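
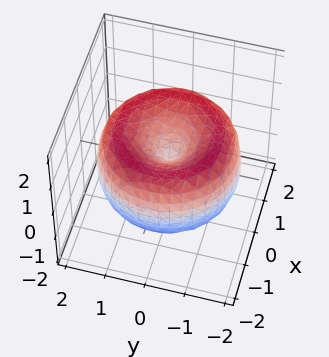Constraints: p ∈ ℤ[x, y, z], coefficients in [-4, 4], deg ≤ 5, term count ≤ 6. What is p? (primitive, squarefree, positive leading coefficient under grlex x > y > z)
The degree is 4 — a generic line meets the surface in up to 4 points.
By symmetry, the surface is invariant under rotation about z: p = q(x² + y², z).
Observable constraints: a circular section at z = 1 has radius exactly 1; it meets the z-axis at z = 0 (among the integer gridlines); one y-axis crossing is at y = 0.
Putting this together gives p.

x^4 + 2*x^2*y^2 + y^4 - 3*x^2 - 3*y^2 + 2*z^2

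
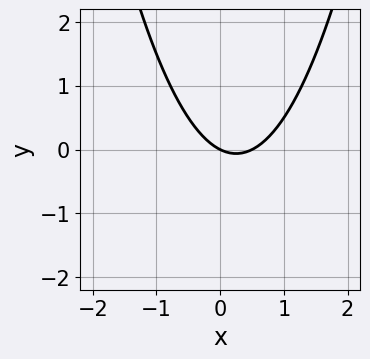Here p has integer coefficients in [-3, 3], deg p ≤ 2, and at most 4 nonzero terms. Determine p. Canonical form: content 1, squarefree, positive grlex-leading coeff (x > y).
1. Degree: a generic line meets the curve in up to 2 points, so deg p = 2.
2. Observable constraints: one y-axis crossing is at y = 0; it meets the x-axis at x = 0 (among the integer gridlines).
3. Solving for integer coefficients yields p as stated.

2*x^2 - x - 2*y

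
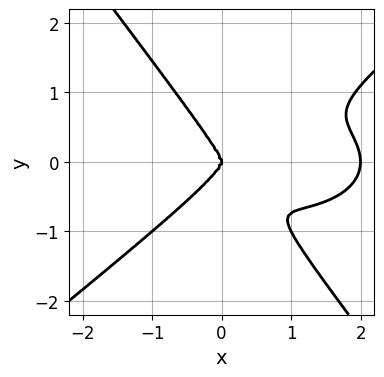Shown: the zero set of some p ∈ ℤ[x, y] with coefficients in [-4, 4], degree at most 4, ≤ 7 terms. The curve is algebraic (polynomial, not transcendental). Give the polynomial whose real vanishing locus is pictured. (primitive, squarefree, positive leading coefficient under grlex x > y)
First, deg p = 4. A generic line meets the curve in up to 4 points.
Then, reading off the gridlines: one y-axis crossing is at y = 0; among the integer gridlines, it crosses the x-axis at x ∈ {0, 2}.
Finally, solving for integer coefficients yields p as stated.

x^4 + 2*x^2*y^2 - 2*x*y^3 - 3*y^4 - 2*x^3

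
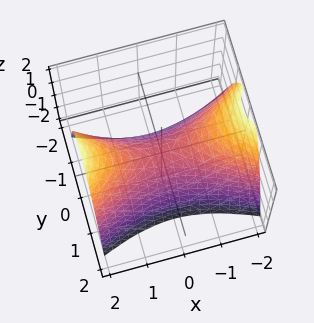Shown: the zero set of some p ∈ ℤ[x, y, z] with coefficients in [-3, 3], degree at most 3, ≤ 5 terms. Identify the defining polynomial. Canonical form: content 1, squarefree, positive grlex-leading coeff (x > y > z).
First, the degree is 2 — a saddle surface; a quadric.
Then, symmetries: it's symmetric under y → −y, forcing even powers of y; mirror symmetry x ↦ −x ⇒ only even powers of x.
Then, observable constraints: it meets the y-axis at y = 0 (among the integer gridlines); it meets the z-axis at z = 0 (among the integer gridlines); one x-axis crossing is at x = 0.
Finally, solving for integer coefficients yields p as stated.

x^2 - 3*y^2 - 2*z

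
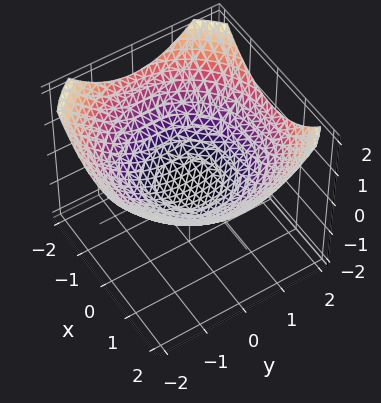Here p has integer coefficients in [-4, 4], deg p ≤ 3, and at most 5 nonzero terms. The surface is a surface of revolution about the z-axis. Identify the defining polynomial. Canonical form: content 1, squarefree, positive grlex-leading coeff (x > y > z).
First, the degree is 2 — a generic line meets the surface in up to 2 points.
Then, symmetries: the surface is invariant under rotation about z: p = q(x² + y², z).
Then, observable constraints: the x-axis gridline crossings are at x ∈ {-1, 1}; a circular section at z = 0 has radius exactly 1; the y-axis gridline crossings are at y ∈ {-1, 1}.
Finally, assembling these constraints gives the stated polynomial.

x^2 + y^2 - 3*z - 1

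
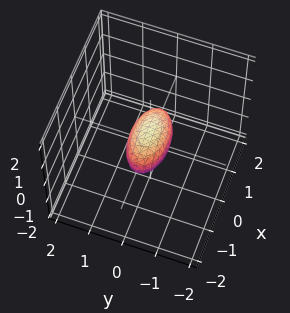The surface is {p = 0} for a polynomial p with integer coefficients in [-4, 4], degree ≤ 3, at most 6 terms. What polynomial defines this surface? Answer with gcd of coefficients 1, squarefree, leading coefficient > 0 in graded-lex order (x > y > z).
x^2 + 3*y^2 + 2*z^2 - 1

First, the degree is 2 — bounded and convex; a quadric.
Then, symmetries: the y ↦ −y reflection is a symmetry, so y appears only in even powers; the z ↦ −z reflection is a symmetry, so z appears only in even powers; mirror symmetry x ↦ −x ⇒ only even powers of x.
Next, against the integer gridlines: among the integer gridlines, it crosses the x-axis at x ∈ {-1, 1}.
Finally, matching integer coefficients to the picture gives p.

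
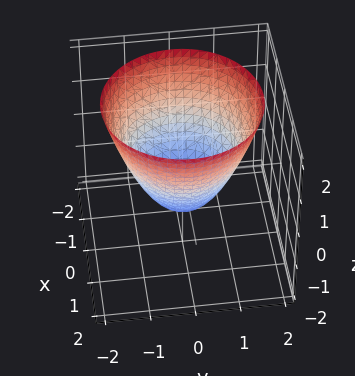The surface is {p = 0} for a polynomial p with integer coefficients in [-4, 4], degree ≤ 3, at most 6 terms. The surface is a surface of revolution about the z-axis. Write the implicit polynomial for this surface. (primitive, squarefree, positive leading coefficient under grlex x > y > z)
x^2 + y^2 - z - 1

1. The degree is 2 — a generic line meets the surface in up to 2 points.
2. Symmetries: every cross-section ⟂ z is a circle, so x, y appear only via x² + y².
3. From the visible intercepts: among the integer gridlines, it crosses the y-axis at y ∈ {-1, 1}; it meets the z-axis at z = -1 (among the integer gridlines).
4. Fitting integer coefficients to these (and the overall shape) gives p. Check: (-1, 0, 0) on the x-axis lies on the surface, and p(-1, 0, 0) = 0. ✓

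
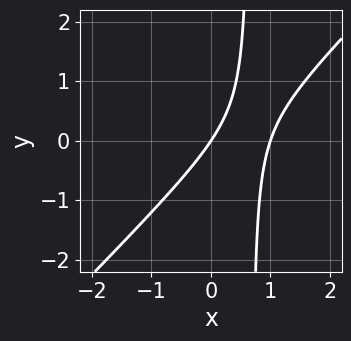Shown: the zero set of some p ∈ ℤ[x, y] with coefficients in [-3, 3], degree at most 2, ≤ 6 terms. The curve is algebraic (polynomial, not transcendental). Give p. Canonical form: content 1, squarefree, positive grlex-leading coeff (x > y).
First, the degree is 2 — a generic line meets the curve in up to 2 points.
Then, from the visible intercepts: one y-axis crossing is at y = 0; the x-axis gridline crossings are at x ∈ {0, 1}.
Finally, putting this together gives p.

3*x^2 - 3*x*y - 3*x + 2*y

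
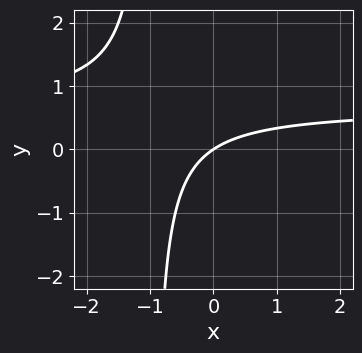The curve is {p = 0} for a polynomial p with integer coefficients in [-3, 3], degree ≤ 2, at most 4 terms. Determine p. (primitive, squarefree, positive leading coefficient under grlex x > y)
3*x*y - 2*x + 3*y

Degree: the shape is more complex than any degree-1 curve, so deg p = 2.
Checking where it meets the axes: one y-axis crossing is at y = 0; it crosses the x-axis at the gridline x = 0.
Assembling these constraints gives the stated polynomial.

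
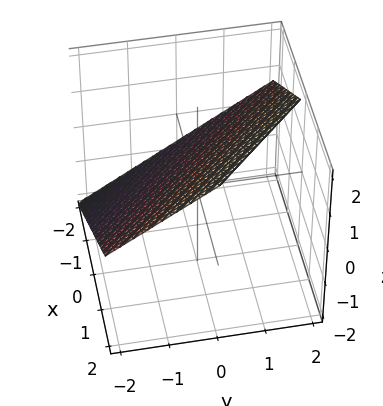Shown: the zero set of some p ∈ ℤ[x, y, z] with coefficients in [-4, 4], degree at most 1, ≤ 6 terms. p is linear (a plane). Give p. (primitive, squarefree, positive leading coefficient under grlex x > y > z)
2*x + 2*y - 3*z + 2

1. deg p = 1.
2. Checking where it meets the axes: it meets the x-axis at x = -1 (among the integer gridlines); it crosses the y-axis at the gridline y = -1.
3. Putting this together gives p.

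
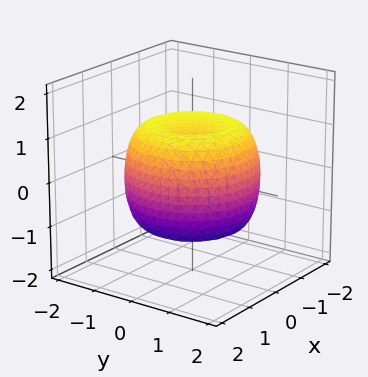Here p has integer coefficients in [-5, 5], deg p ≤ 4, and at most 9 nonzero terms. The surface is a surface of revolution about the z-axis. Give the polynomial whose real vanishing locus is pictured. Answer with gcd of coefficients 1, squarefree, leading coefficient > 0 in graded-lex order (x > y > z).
1. Degree: a generic line meets the surface in up to 4 points, so deg p = 4.
2. By symmetry, every cross-section ⟂ z is a circle, so x, y appear only via x² + y².
3. Against the integer gridlines: among the integer gridlines, it crosses the z-axis at z ∈ {-1, 1}; a circular section at z = -1 has radius between 1 and 2.
4. Putting this together gives p.

2*x^4 + 4*x^2*y^2 + 2*y^4 - 3*x^2 - 3*y^2 + 3*z^2 - 3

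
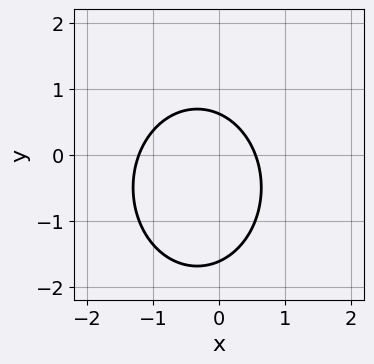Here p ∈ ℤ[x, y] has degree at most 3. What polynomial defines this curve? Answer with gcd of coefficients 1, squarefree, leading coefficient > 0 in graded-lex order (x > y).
1. deg p = 2.
2. Putting this together gives p.

3*x^2 + 2*y^2 + 2*x + 2*y - 2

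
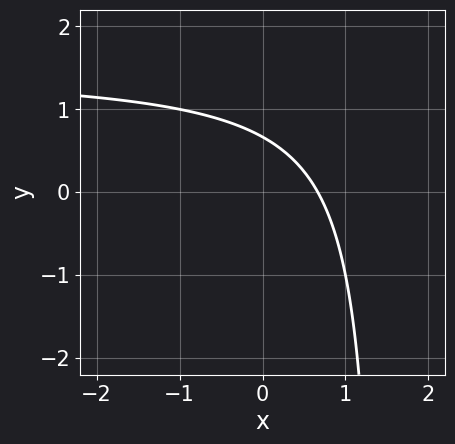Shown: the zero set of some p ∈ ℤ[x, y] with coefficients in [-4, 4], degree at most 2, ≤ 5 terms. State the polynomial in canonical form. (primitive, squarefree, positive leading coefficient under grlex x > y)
2*x*y - 3*x - 3*y + 2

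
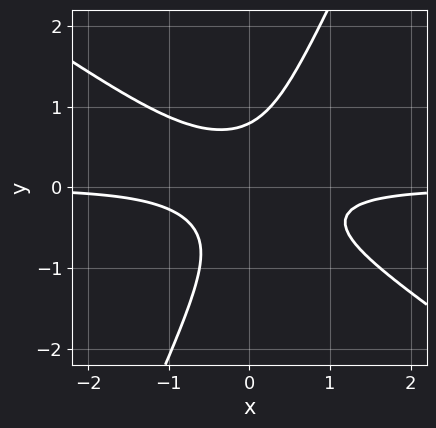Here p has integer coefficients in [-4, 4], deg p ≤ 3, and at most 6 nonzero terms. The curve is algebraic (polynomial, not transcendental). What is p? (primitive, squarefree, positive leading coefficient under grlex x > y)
The degree is 3 — no degree-2 curve has this shape.
From the visible intercepts: no x-intercept at any integer in the box.
The integer polynomial consistent with all of this is the stated p.

3*x^2*y + 3*x*y^2 - 2*y^3 + 1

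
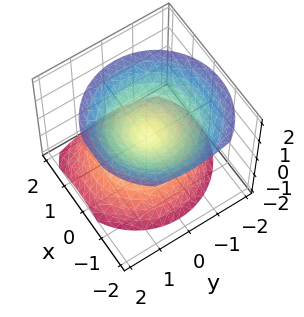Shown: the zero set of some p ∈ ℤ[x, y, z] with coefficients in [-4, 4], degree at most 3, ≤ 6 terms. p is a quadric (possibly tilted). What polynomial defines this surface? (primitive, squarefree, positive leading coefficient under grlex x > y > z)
2*x^2 + x*z + 2*y^2 - 2*z^2

First, I count 2 distinct pieces. They look like related sheets of one shape, so recover p as a whole.
Next, degree: the shape is more complex than any degree-1 surface, so deg p = 2.
Next, from the axis intercepts and sections: it meets the y-axis at y = 0 (among the integer gridlines); it meets the z-axis at z = 0 (among the integer gridlines).
Finally, putting this together gives p.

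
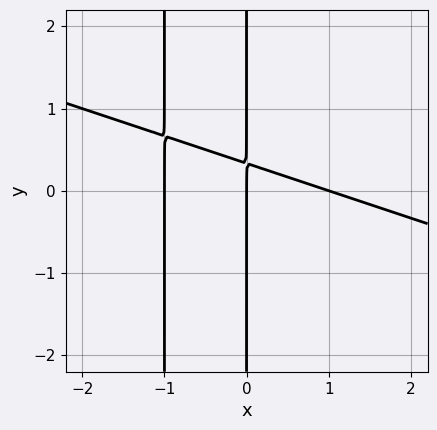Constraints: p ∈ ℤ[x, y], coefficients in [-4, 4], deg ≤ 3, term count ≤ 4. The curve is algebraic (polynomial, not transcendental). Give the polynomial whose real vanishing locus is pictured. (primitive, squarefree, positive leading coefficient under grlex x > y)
x^3 + 3*x^2*y + 3*x*y - x

deg p = 3.
From the axis intercepts and sections: the visible y-axis segment lies entirely on the curve; the x-axis gridline crossings are at x ∈ {-1, 0, 1}.
Solving for integer coefficients yields p as stated.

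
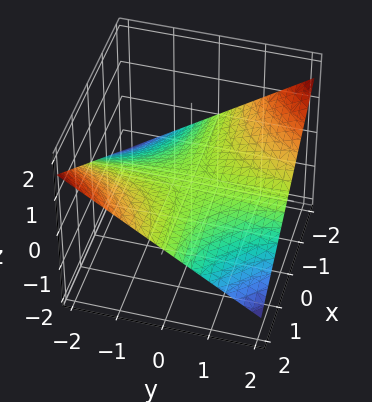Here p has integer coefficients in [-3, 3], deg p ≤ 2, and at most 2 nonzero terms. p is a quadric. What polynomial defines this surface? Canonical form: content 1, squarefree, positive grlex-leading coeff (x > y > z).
x*y + 3*z

First, degree: a saddle surface; a quadric, so deg p = 2.
Then, from the axis intercepts and sections: it crosses the z-axis at the gridline z = 0; every point of the x-axis in the box is on the surface; the visible y-axis segment lies entirely on the surface.
Finally, putting this together gives p.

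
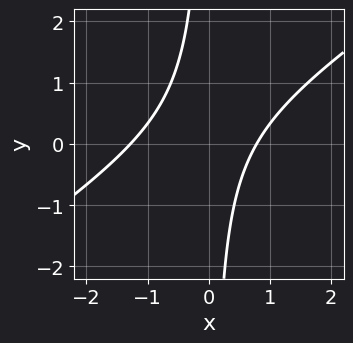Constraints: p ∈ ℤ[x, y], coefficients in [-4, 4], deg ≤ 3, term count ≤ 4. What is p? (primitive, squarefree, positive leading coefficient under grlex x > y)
(a) deg p = 2. No degree-1 curve has this shape.
(b) Observable constraints: no y-intercept at any integer in the box.
(c) Matching integer coefficients to the picture gives p.

2*x^2 - 3*x*y + x - 2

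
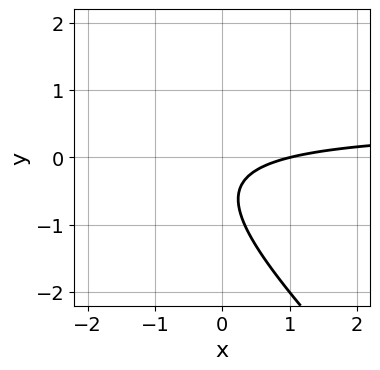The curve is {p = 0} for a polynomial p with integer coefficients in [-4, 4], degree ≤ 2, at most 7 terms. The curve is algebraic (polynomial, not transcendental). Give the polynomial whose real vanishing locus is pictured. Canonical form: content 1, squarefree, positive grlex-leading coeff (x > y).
deg p = 2. No degree-1 curve has this shape.
Checking where it meets the axes: it meets the x-axis at x = 1 (among the integer gridlines); no y-intercept at any integer in the box.
Matching integer coefficients to the picture gives p.

2*x*y + 2*y^2 - x + 2*y + 1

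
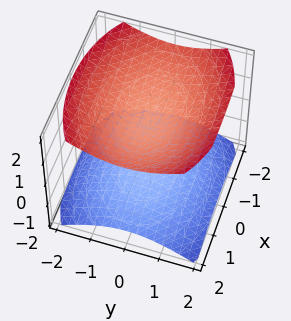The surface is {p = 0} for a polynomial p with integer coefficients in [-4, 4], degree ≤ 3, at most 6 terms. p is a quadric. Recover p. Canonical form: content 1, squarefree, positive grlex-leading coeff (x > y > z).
x^2 + 2*y^2 - 3*z^2 + 3

There are 2 components. Treating them together as one polynomial.
deg p = 2. Two separate bowl-shaped sheets opening away from each other; a quadric.
Symmetries: it's symmetric under z → −z, forcing even powers of z; mirror symmetry x ↦ −x ⇒ only even powers of x; mirror symmetry y ↦ −y ⇒ only even powers of y.
From the visible intercepts: no x-intercept at any integer in the box; the surface avoids every integer y-axis point in the box.
Together with the visible shape, these determine p as stated. Check: (0, 0, 1) on the z-axis lies on the surface, and p(0, 0, 1) = 0. ✓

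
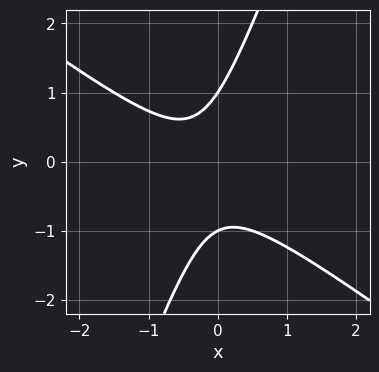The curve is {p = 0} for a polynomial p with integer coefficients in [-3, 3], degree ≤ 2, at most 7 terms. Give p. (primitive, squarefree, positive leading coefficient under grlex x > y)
(a) deg p = 2. The shape is more complex than any degree-1 curve.
(b) Reading off the gridlines: it misses every integer gridline on the x-axis; among the integer gridlines, it crosses the y-axis at y ∈ {-1, 1}.
(c) Fitting integer coefficients to these (and the overall shape) gives p.

2*x^2 + 2*x*y - y^2 + x + 1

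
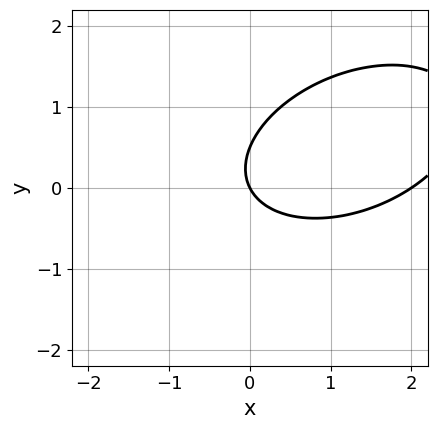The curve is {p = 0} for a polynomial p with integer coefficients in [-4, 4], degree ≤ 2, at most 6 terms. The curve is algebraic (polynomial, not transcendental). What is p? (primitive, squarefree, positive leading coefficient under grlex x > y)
x^2 - x*y + 2*y^2 - 2*x - y

1. Degree: a generic line meets the curve in up to 2 points, so deg p = 2.
2. Observable constraints: one y-axis crossing is at y = 0; among the integer gridlines, it crosses the x-axis at x ∈ {0, 2}.
3. These observations pin down the coefficients.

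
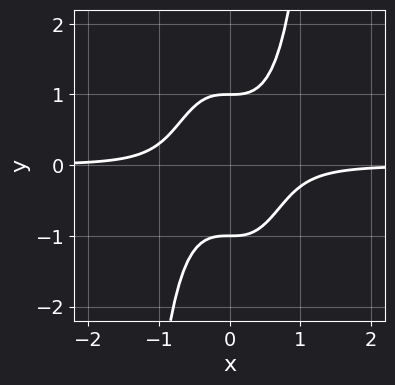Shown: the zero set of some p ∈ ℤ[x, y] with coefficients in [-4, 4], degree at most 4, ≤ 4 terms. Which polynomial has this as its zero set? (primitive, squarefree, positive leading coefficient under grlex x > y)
Degree: a generic line meets the curve in up to 4 points, so deg p = 4.
Observable constraints: the y-axis gridline crossings are at y ∈ {-1, 1}; it misses every integer gridline on the x-axis.
The integer polynomial consistent with all of this is the stated p.

3*x^3*y - y^2 + 1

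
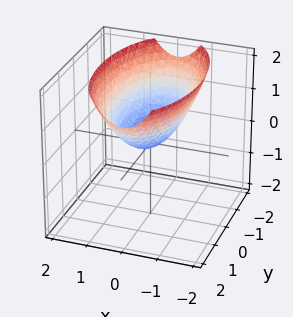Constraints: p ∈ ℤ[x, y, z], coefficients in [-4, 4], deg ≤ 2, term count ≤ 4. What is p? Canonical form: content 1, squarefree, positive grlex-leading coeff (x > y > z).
Degree: a single bowl opening along one axis; a quadric, so deg p = 2.
Symmetries: it's symmetric under x → −x, forcing even powers of x; mirror symmetry y ↦ −y ⇒ only even powers of y.
Observable constraints: one y-axis crossing is at y = 0; one x-axis crossing is at x = 0; it meets the z-axis at z = 0 (among the integer gridlines).
These observations pin down the coefficients.

3*x^2 + y^2 - 3*z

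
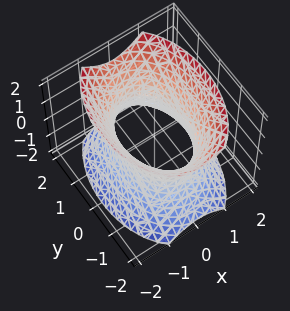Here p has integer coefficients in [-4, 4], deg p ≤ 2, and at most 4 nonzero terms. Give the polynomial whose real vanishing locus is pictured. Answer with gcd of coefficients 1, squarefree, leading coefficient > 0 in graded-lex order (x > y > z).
2*x^2 + y^2 - z^2 - 2

The degree is 2 — an hourglass — one-sheet hyperboloid; a quadric.
Symmetries: it's symmetric under y → −y, forcing even powers of y; mirror symmetry z ↦ −z ⇒ only even powers of z; mirror symmetry x ↦ −x ⇒ only even powers of x.
Observable constraints: among the integer gridlines, it crosses the x-axis at x ∈ {-1, 1}; the surface avoids every integer z-axis point in the box.
The integer polynomial consistent with all of this is the stated p.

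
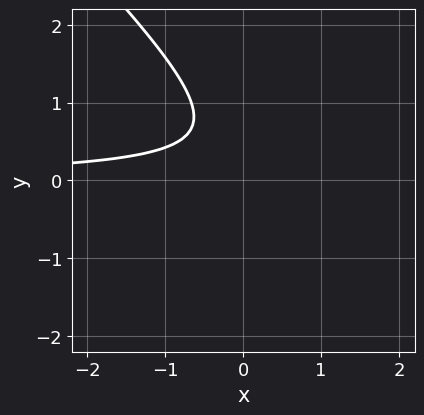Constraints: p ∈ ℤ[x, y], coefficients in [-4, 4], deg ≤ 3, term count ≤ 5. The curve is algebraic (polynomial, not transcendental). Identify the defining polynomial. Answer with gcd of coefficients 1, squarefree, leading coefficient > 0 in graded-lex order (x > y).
First, degree: a generic line meets the curve in up to 2 points, so deg p = 2.
Then, from the visible intercepts: no x-intercept at any integer in the box; no y-intercept at any integer in the box.
Finally, solving for integer coefficients yields p as stated.

3*x*y + 3*y^2 - 3*y + 2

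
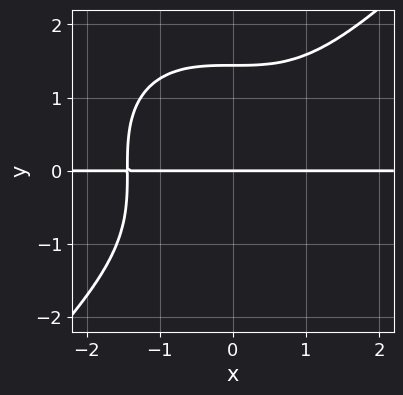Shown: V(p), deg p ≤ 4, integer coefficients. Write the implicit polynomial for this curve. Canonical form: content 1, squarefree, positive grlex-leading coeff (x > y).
x^3*y - y^4 + 3*y

deg p = 4. The shape is more complex than any degree-3 curve.
From the visible intercepts: one y-axis crossing is at y = 0; every point of the x-axis in the box is on the curve.
Matching integer coefficients to the picture gives p.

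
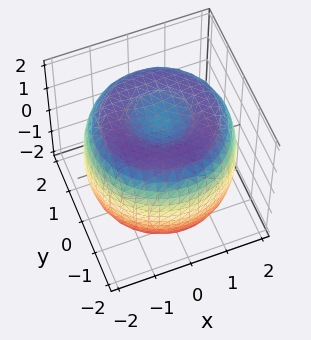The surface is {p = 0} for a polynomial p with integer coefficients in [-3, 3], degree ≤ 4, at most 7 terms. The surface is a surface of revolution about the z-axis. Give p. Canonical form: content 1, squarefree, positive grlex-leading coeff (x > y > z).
deg p = 4.
Symmetries: rotational symmetry about the z-axis ⇒ p depends on x, y only through x² + y².
Observable constraints: a circular section at z = 0 has radius between 1 and 2.
Assembling these constraints gives the stated polynomial.

x^4 + 2*x^2*y^2 + y^4 - 3*x^2 - 3*y^2 + 2*z^2 - 3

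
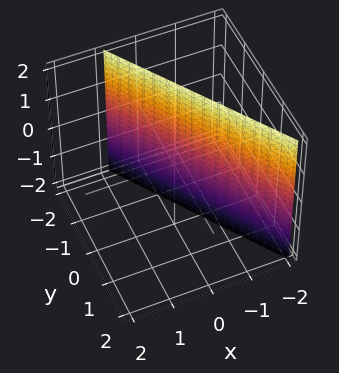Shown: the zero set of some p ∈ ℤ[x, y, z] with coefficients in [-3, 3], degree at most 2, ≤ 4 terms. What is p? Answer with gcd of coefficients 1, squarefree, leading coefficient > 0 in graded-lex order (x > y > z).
3*x + 2*y + 2

(a) Degree: every cross-section is a straight line — this is a plane, so deg p = 1.
(b) Checking where it meets the axes: it misses every integer gridline on the z-axis; one y-axis crossing is at y = -1.
(c) These observations pin down the coefficients.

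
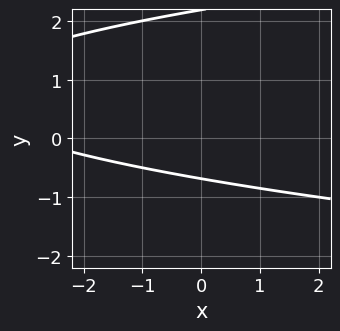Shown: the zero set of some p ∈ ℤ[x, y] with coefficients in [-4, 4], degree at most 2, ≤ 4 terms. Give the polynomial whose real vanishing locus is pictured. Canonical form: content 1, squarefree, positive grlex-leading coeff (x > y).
2*y^2 - x - 3*y - 3

Degree: a generic line meets the curve in up to 2 points, so deg p = 2.
Observable constraints: it misses every integer gridline on the x-axis.
Together with the visible shape, these determine p as stated.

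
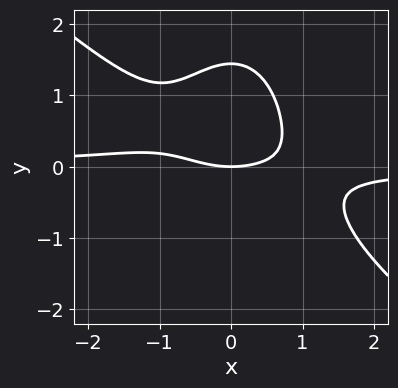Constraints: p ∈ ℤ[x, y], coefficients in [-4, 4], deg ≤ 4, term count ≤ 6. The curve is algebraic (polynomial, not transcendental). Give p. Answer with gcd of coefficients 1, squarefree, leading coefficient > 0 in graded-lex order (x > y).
3*x^3*y + 3*x^2*y^2 + y^4 + x^2 - 3*y

(a) deg p = 4. No degree-3 curve has this shape.
(b) From the axis intercepts and sections: one y-axis crossing is at y = 0; it meets the x-axis at x = 0 (among the integer gridlines).
(c) Matching integer coefficients to the picture gives p.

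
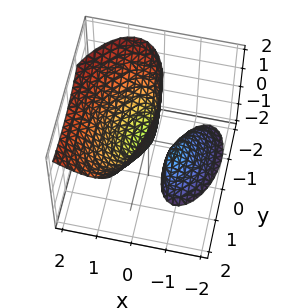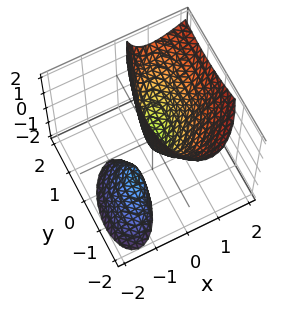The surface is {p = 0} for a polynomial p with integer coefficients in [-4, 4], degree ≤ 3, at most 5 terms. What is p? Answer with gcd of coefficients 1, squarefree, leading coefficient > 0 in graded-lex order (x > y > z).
First, I count 2 distinct pieces. Treating them together as one polynomial.
Then, the degree is 2 — no degree-1 surface has this shape.
Then, checking where it meets the axes: it crosses the x-axis at the gridline x = 0; it crosses the z-axis at the gridline z = 0; it crosses the y-axis at the gridline y = 0.
Finally, solving for integer coefficients yields p as stated.

3*x^2 - x*y - 3*x*z + y^2 - z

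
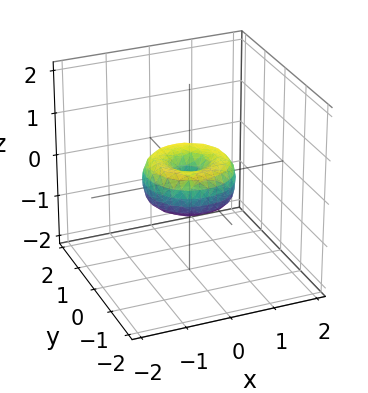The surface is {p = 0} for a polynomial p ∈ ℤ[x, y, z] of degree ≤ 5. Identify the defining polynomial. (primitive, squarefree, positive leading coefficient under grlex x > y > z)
(a) deg p = 4.
(b) Symmetries: rotational symmetry about the z-axis ⇒ p depends on x, y only through x² + y².
(c) Reading off the gridlines: among the integer gridlines, it crosses the x-axis at x ∈ {-1, 0, 1}; the y-axis gridline crossings are at y ∈ {-1, 0, 1}.
(d) Solving for integer coefficients yields p as stated.

x^4 + 2*x^2*y^2 + y^4 - x^2 - y^2 + z^2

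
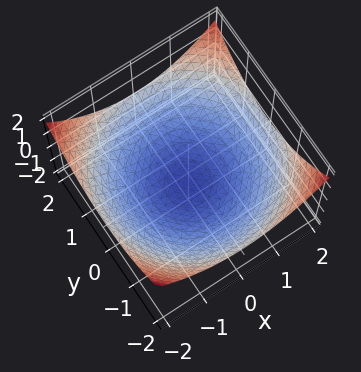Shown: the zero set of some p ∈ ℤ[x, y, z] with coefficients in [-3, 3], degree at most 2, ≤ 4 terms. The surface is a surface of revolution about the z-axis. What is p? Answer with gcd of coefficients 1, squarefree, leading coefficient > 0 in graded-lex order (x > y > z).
1. The degree is 2 — the shape is more complex than any degree-1 surface.
2. Symmetry: the z-axis is an axis of rotation, so x and y enter only as x² + y².
3. Against the integer gridlines: it meets the z-axis at z = -1 (among the integer gridlines); a circular section at z = 0 has radius between 1 and 2.
4. Fitting integer coefficients to these (and the overall shape) gives p.

x^2 + y^2 - 3*z - 3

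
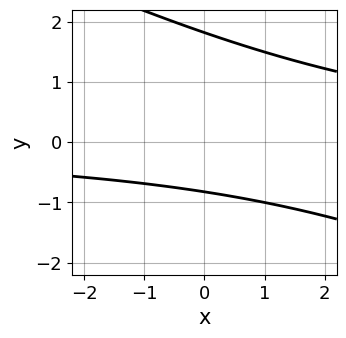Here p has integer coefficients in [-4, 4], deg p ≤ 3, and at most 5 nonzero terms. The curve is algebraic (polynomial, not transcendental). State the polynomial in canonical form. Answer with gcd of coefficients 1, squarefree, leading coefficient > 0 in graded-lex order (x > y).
deg p = 2. No degree-1 curve has this shape.
Checking where it meets the axes: no x-intercept at any integer in the box.
The integer polynomial consistent with all of this is the stated p.

x*y + 2*y^2 - 2*y - 3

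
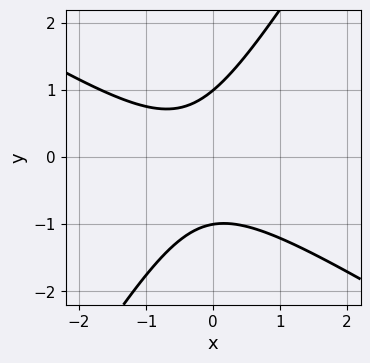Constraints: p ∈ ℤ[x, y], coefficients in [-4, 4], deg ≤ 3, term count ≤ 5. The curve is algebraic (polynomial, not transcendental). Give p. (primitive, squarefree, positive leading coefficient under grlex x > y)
3*x^2 + 3*x*y - 3*y^2 + 2*x + 3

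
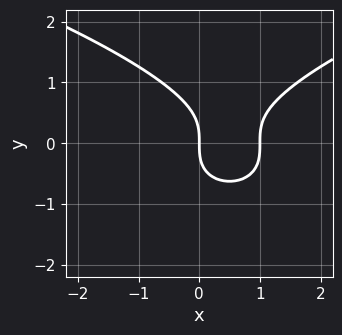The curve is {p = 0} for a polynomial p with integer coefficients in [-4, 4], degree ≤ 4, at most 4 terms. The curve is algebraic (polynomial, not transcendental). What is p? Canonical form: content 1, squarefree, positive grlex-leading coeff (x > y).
First, degree: no degree-2 curve has this shape, so deg p = 3.
Then, reading off the gridlines: among the integer gridlines, it crosses the x-axis at x ∈ {0, 1}; it meets the y-axis at y = 0 (among the integer gridlines).
Finally, solving for integer coefficients yields p as stated.

y^3 - x^2 + x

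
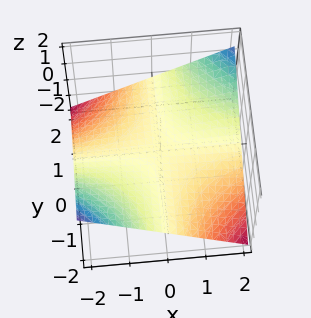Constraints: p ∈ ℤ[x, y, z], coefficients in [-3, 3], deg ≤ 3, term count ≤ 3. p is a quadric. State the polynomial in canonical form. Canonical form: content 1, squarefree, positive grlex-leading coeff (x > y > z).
First, deg p = 2. A hyperbolic paraboloid; a quadric.
Then, against the integer gridlines: it meets the z-axis at z = 0 (among the integer gridlines); the visible y-axis segment lies entirely on the surface; the visible x-axis segment lies entirely on the surface.
Finally, assembling these constraints gives the stated polynomial.

x*y - 3*z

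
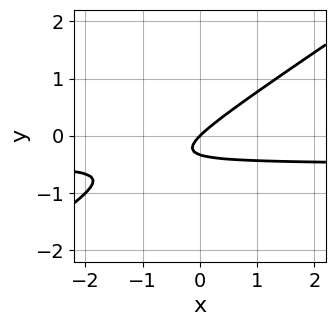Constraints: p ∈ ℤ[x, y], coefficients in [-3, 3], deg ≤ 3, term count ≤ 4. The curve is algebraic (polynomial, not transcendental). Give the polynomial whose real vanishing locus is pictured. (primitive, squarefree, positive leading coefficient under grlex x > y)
2*x*y - 3*y^2 + x - y

First, degree: a generic line meets the curve in up to 2 points, so deg p = 2.
Next, from the axis intercepts and sections: one y-axis crossing is at y = 0; it meets the x-axis at x = 0 (among the integer gridlines).
Finally, assembling these constraints gives the stated polynomial.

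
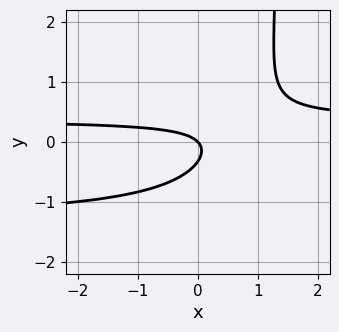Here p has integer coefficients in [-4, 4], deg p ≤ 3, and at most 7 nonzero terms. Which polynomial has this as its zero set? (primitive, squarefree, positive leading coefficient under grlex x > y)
2*x*y^2 + 2*x*y - 3*y^2 - x - y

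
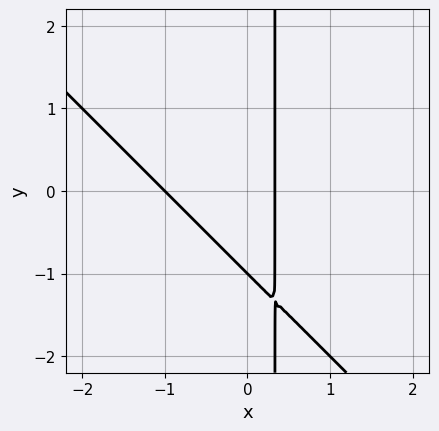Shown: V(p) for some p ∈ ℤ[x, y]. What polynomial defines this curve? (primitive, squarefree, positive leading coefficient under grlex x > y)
1. deg p = 2. No degree-1 curve has this shape.
2. From the axis intercepts and sections: it meets the x-axis at x = -1 (among the integer gridlines); it crosses the y-axis at the gridline y = -1.
3. The integer polynomial consistent with all of this is the stated p.

3*x^2 + 3*x*y + 2*x - y - 1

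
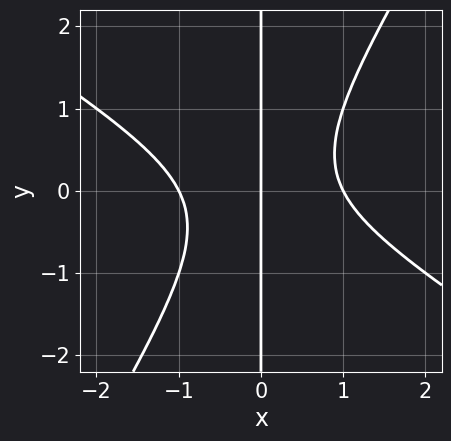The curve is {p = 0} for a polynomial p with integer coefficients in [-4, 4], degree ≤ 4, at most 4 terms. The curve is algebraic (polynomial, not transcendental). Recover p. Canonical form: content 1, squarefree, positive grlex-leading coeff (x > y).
x^3 + x^2*y - x*y^2 - x

The degree is 3 — no degree-2 curve has this shape.
Against the integer gridlines: every point of the y-axis in the box is on the curve; among the integer gridlines, it crosses the x-axis at x ∈ {-1, 0, 1}.
These observations pin down the coefficients.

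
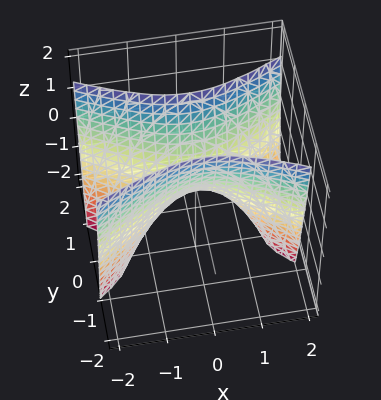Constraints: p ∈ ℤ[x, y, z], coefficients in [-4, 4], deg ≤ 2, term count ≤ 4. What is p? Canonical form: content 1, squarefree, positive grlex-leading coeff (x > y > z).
1. The degree is 2 — a hyperbolic paraboloid; a quadric.
2. Symmetries: mirror symmetry y ↦ −y ⇒ only even powers of y; mirror symmetry x ↦ −x ⇒ only even powers of x.
3. Against the integer gridlines: it crosses the y-axis at the gridline y = 0; it meets the x-axis at x = 0 (among the integer gridlines); it meets the z-axis at z = 0 (among the integer gridlines).
4. Putting this together gives p.

x^2 - 3*y^2 + z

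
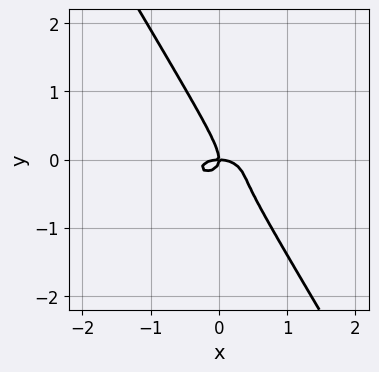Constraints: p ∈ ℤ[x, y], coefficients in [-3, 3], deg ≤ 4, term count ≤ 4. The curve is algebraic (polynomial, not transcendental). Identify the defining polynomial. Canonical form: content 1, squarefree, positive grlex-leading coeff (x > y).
x^3 + 3*x*y^2 + 2*y^3 + x*y

(a) The degree is 3 — the shape is more complex than any degree-2 curve.
(b) Checking where it meets the axes: it crosses the x-axis at the gridline x = 0; one y-axis crossing is at y = 0.
(c) The integer polynomial consistent with all of this is the stated p.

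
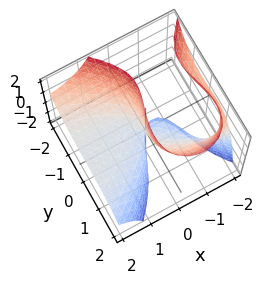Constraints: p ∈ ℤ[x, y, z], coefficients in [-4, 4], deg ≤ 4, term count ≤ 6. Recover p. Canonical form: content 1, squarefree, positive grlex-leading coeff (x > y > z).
(a) Degree: a generic line meets the surface in up to 3 points, so deg p = 3.
(b) Checking where it meets the axes: every point of the z-axis in the box is on the surface; one x-axis crossing is at x = 0.
(c) Assembling these constraints gives the stated polynomial.

2*x^2*z + y^3 + 3*x*z - y*z + x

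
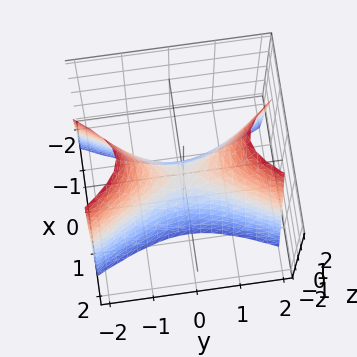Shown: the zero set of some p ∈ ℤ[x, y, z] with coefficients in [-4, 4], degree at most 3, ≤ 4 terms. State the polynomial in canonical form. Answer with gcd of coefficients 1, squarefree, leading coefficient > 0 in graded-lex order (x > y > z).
3*x^2 - y^2 + z

(a) deg p = 2.
(b) Symmetries: it's symmetric under y → −y, forcing even powers of y; mirror symmetry x ↦ −x ⇒ only even powers of x.
(c) Reading off the gridlines: one x-axis crossing is at x = 0; one y-axis crossing is at y = 0.
(d) Fitting integer coefficients to these (and the overall shape) gives p.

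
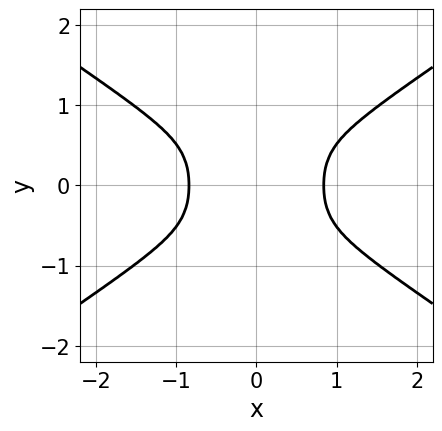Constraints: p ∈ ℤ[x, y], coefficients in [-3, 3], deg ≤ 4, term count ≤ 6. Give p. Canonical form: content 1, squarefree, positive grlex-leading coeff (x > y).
2*x^4 - 3*x^2*y^2 - 3*y^4 - 1

First, deg p = 4.
Next, symmetries: mirror symmetry y ↦ −y ⇒ only even powers of y; the x ↦ −x reflection is a symmetry, so x appears only in even powers.
Next, reading off the gridlines: no y-intercept at any integer in the box.
Finally, assembling these constraints gives the stated polynomial.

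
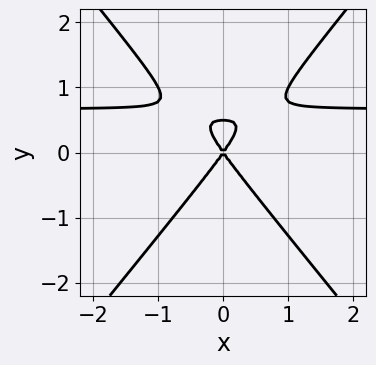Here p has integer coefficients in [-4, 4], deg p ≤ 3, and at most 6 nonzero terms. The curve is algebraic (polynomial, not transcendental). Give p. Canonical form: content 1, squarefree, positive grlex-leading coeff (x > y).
First, degree: no degree-2 curve has this shape, so deg p = 3.
Then, symmetries: the x ↦ −x reflection is a symmetry, so x appears only in even powers.
Next, reading off the gridlines: it meets the x-axis at x = 0 (among the integer gridlines); one y-axis crossing is at y = 0.
Finally, solving for integer coefficients yields p as stated.

3*x^2*y - 2*y^3 - 2*x^2 + y^2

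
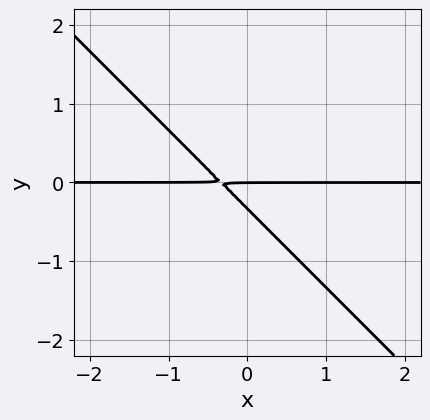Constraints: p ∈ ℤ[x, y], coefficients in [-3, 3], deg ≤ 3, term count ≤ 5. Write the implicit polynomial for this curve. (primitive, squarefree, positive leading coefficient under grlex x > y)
3*x*y + 3*y^2 + y

1. Degree: a generic line meets the curve in up to 2 points, so deg p = 2.
2. Against the integer gridlines: it crosses the y-axis at the gridline y = 0; every point of the x-axis in the box is on the curve.
3. The integer polynomial consistent with all of this is the stated p.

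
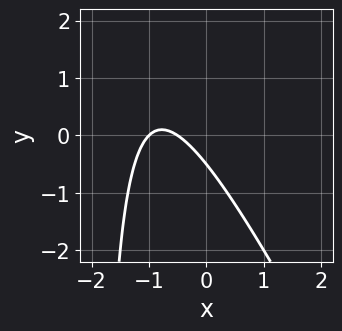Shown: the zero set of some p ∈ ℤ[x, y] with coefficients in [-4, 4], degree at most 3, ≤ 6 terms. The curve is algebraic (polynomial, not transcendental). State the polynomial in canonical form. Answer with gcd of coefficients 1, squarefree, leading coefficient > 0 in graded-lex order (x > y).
2*x^2 + x*y + 3*x + 2*y + 1

1. deg p = 2. No degree-1 curve has this shape.
2. Checking where it meets the axes: it meets the x-axis at x = -1 (among the integer gridlines).
3. Together with the visible shape, these determine p as stated.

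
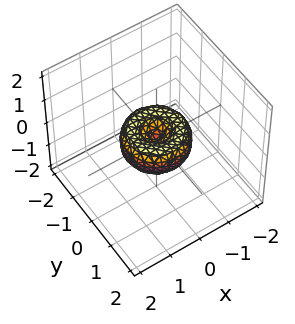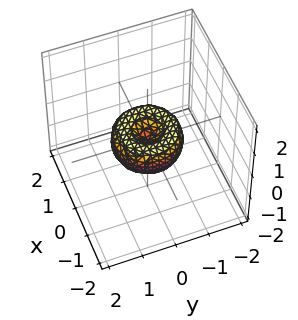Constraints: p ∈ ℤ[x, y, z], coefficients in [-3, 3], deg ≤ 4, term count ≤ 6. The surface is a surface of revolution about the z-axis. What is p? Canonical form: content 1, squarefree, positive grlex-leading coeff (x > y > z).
1. deg p = 4. No degree-3 surface has this shape.
2. Symmetries: rotational symmetry about the z-axis ⇒ p depends on x, y only through x² + y².
3. From the visible intercepts: it crosses the z-axis at the gridline z = 0; a circular section at z = 0 has radius exactly 1; among the integer gridlines, it crosses the y-axis at y ∈ {-1, 0, 1}; among the integer gridlines, it crosses the x-axis at x ∈ {-1, 0, 1}.
4. Putting this together gives p.

x^4 + 2*x^2*y^2 + y^4 - x^2 - y^2 + z^2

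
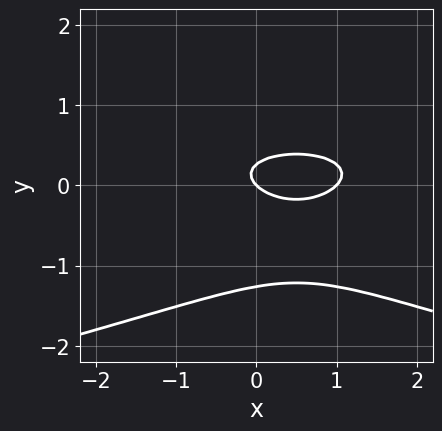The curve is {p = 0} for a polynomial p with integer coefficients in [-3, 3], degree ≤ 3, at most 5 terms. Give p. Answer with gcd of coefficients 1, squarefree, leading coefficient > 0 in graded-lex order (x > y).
Degree: a generic line meets the curve in up to 3 points, so deg p = 3.
Observable constraints: it meets the y-axis at y = 0 (among the integer gridlines); the x-axis gridline crossings are at x ∈ {0, 1}.
Fitting integer coefficients to these (and the overall shape) gives p.

3*y^3 + x^2 + 3*y^2 - x - y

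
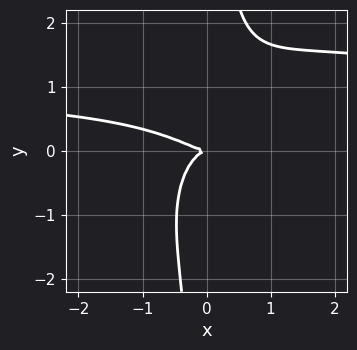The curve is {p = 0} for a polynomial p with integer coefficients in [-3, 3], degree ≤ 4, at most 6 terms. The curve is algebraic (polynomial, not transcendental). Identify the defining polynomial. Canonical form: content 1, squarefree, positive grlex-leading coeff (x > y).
2*x^3*y + 2*x*y^3 - 2*x^3 - 3*x^2*y - 2*y^2

The degree is 4 — a generic line meets the curve in up to 4 points.
Observable constraints: it meets the y-axis at y = 0 (among the integer gridlines); one x-axis crossing is at x = 0.
Assembling these constraints gives the stated polynomial.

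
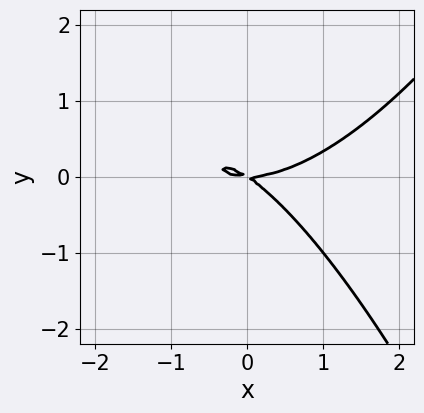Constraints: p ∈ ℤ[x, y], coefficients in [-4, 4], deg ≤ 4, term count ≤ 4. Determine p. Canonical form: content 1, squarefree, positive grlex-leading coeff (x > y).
x^3 - 2*x*y - 3*y^2

(a) The degree is 3 — no degree-2 curve has this shape.
(b) Observable constraints: one x-axis crossing is at x = 0; one y-axis crossing is at y = 0.
(c) Together with the visible shape, these determine p as stated.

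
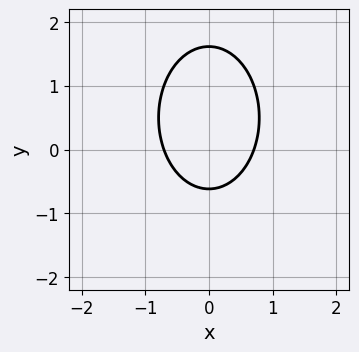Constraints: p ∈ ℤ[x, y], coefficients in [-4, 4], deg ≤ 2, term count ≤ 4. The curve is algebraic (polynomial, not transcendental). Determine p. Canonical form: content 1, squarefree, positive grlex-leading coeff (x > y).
1. Degree: a generic line meets the curve in up to 2 points, so deg p = 2.
2. Symmetries: it's symmetric under x → −x, forcing even powers of x.
3. Solving for integer coefficients yields p as stated.

2*x^2 + y^2 - y - 1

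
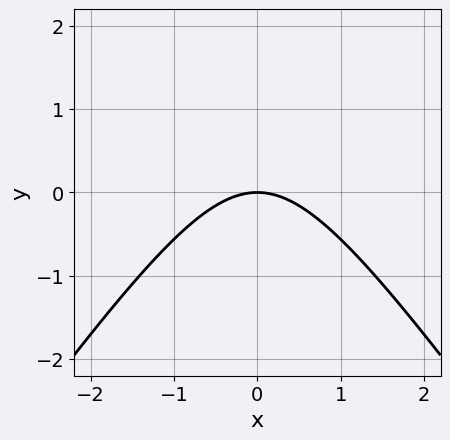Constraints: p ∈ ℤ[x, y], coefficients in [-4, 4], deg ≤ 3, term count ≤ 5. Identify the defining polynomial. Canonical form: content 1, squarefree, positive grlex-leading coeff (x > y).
2*x^2 - y^2 + 3*y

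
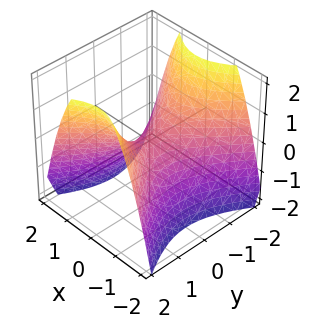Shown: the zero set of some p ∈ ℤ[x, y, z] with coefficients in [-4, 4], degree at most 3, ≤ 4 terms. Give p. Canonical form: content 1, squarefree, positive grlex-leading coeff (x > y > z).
(a) deg p = 2. A saddle surface; a quadric.
(b) Symmetries: it's symmetric under y → −y, forcing even powers of y; it's symmetric under x → −x, forcing even powers of x.
(c) From the visible intercepts: it crosses the y-axis at the gridline y = 0; it meets the z-axis at z = 0 (among the integer gridlines); one x-axis crossing is at x = 0.
(d) Together with the visible shape, these determine p as stated.

3*x^2 - 2*y^2 + 3*z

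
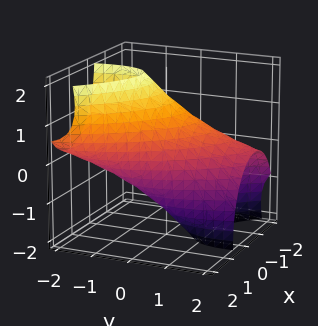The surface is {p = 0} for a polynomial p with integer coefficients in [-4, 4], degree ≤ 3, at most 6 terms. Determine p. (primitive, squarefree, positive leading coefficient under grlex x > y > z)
First, the degree is 2 — no degree-1 surface has this shape.
Then, reading off the gridlines: among the integer gridlines, it crosses the x-axis at x ∈ {-1, 1}.
Finally, assembling these constraints gives the stated polynomial.

2*x^2 + 2*x*y + y^2 + 2*y*z + z^2 - 2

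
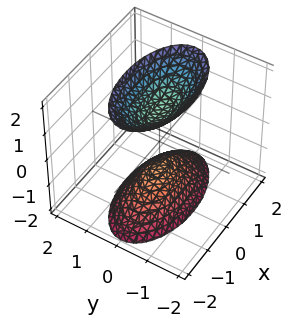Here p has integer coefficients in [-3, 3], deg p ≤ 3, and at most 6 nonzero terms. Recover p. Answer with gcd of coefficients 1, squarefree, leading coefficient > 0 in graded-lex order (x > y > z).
First, there are 2 components.
Then, deg p = 2.
Next, symmetries: it's symmetric under x → −x, forcing even powers of x; it's symmetric under y → −y, forcing even powers of y; it's symmetric under z → −z, forcing even powers of z.
Next, from the axis intercepts and sections: it misses every integer gridline on the x-axis; among the integer gridlines, it crosses the z-axis at z ∈ {-1, 1}; the surface avoids every integer y-axis point in the box.
Finally, these observations pin down the coefficients.

x^2 + 3*y^2 - z^2 + 1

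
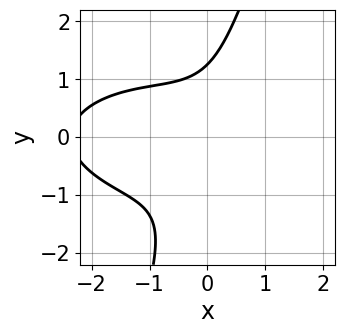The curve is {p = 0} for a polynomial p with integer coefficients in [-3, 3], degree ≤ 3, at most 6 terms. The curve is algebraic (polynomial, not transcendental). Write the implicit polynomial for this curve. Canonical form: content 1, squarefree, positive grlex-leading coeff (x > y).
x^3 + 3*x*y^2 - y^3 + 2*x^2 + 2

(a) Degree: no degree-2 curve has this shape, so deg p = 3.
(b) Checking where it meets the axes: the curve avoids every integer x-axis point in the box.
(c) Solving for integer coefficients yields p as stated.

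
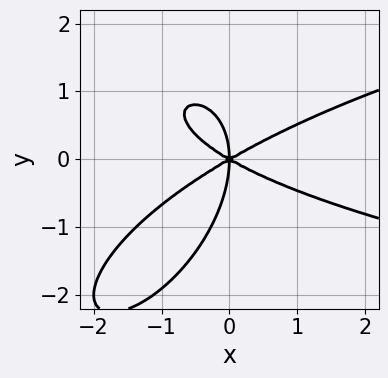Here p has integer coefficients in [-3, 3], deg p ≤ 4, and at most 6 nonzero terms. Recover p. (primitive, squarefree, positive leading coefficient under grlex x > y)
First, degree: a generic line meets the curve in up to 4 points, so deg p = 4.
Then, from the visible intercepts: it crosses the x-axis at the gridline x = 0; it meets the y-axis at y = 0 (among the integer gridlines).
Finally, matching integer coefficients to the picture gives p.

x^2*y^2 - x*y^3 + y^4 - x^3 + 3*x*y^2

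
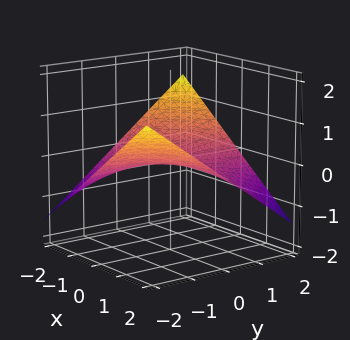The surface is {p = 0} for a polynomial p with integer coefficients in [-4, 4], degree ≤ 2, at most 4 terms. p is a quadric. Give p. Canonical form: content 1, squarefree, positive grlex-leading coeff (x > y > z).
(a) The degree is 2 — a saddle surface; a quadric.
(b) From the axis intercepts and sections: it meets the z-axis at z = 0 (among the integer gridlines); every point of the x-axis in the box is on the surface.
(c) Fitting integer coefficients to these (and the overall shape) gives p. Check: (0, -1, 0) on the y-axis lies on the surface, and p(0, -1, 0) = 0. ✓

x*y + 3*z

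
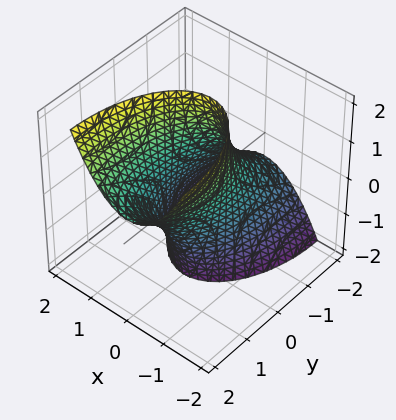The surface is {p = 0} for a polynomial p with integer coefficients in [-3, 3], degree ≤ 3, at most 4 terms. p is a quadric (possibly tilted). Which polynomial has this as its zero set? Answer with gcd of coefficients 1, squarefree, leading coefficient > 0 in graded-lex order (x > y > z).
Degree: the shape is more complex than any degree-1 surface, so deg p = 2.
Observable constraints: it misses every integer gridline on the z-axis.
These observations pin down the coefficients.

3*x^2 + y^2 - 2*y*z - 2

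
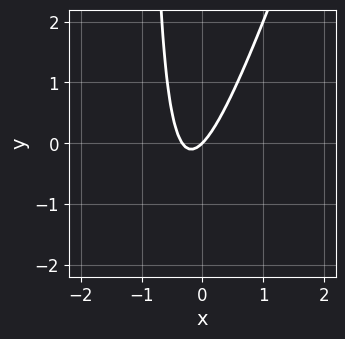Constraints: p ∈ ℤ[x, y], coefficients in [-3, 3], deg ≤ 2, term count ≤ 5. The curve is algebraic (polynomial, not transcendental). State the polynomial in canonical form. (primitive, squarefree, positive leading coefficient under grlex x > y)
3*x^2 - x*y + x - y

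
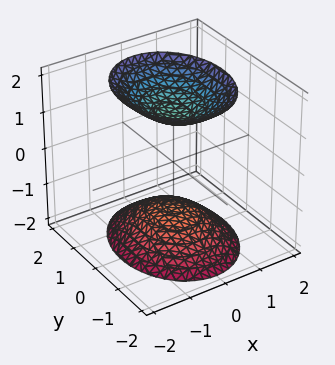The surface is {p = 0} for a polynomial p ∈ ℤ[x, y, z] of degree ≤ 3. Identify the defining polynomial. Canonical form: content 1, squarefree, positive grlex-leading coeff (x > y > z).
First, I count 2 distinct pieces. Treating them together as one polynomial.
Then, the degree is 2 — two sheets facing apart; a quadric.
Next, symmetries: mirror symmetry x ↦ −x ⇒ only even powers of x; mirror symmetry z ↦ −z ⇒ only even powers of z; mirror symmetry y ↦ −y ⇒ only even powers of y.
Then, from the visible intercepts: the surface avoids every integer x-axis point in the box; the surface avoids every integer y-axis point in the box.
Finally, fitting integer coefficients to these (and the overall shape) gives p.

3*x^2 + 2*y^2 - 2*z^2 + 3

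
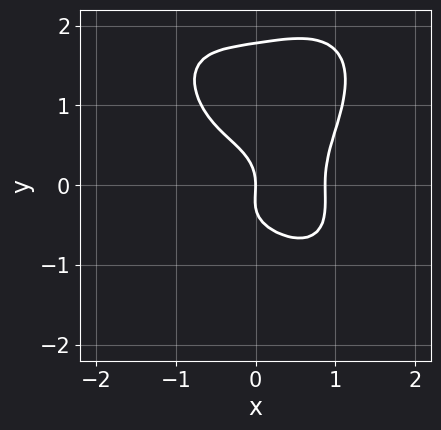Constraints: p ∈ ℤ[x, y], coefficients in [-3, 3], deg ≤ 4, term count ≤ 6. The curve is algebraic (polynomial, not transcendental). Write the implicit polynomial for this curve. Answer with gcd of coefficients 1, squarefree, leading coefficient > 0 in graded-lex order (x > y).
First, degree: a generic line meets the curve in up to 4 points, so deg p = 4.
Then, from the axis intercepts and sections: it meets the x-axis at x = 0 (among the integer gridlines); one y-axis crossing is at y = 0.
Finally, together with the visible shape, these determine p as stated.

3*x^4 + 2*y^4 - 3*y^3 - y^2 - 2*x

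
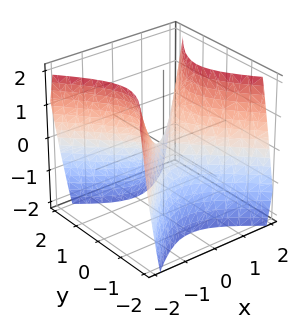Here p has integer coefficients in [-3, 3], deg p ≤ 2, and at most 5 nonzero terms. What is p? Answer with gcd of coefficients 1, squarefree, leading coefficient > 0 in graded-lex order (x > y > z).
1. The degree is 2 — a hyperbolic paraboloid; a quadric.
2. Symmetries: it's symmetric under x → −x, forcing even powers of x; it's symmetric under y → −y, forcing even powers of y.
3. From the visible intercepts: one x-axis crossing is at x = 0; it crosses the y-axis at the gridline y = 0; it meets the z-axis at z = 0 (among the integer gridlines).
4. Together with the visible shape, these determine p as stated.

3*x^2 - 3*y^2 - 2*z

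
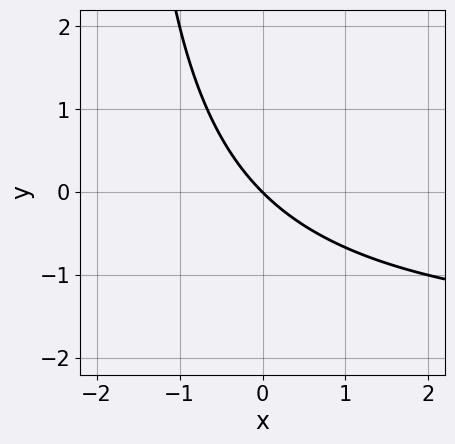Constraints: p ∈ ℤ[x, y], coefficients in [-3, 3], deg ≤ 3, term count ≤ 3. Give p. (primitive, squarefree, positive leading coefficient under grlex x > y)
x*y + 2*x + 2*y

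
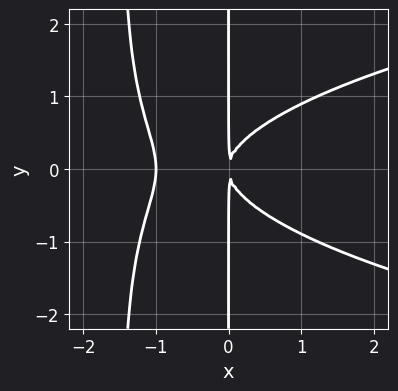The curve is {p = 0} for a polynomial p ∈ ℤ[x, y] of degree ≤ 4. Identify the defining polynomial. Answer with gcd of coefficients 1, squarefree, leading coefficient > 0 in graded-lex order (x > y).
2*x^2*y^2 - 2*x^3 + 3*x*y^2 - 2*x^2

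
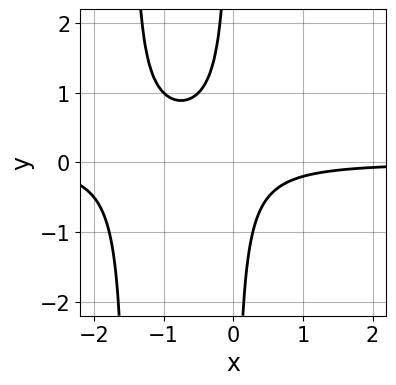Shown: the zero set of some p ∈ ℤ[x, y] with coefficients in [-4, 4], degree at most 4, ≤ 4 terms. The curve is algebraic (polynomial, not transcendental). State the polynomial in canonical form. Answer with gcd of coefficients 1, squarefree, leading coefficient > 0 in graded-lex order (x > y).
2*x^2*y + 3*x*y + 1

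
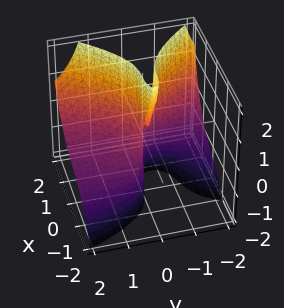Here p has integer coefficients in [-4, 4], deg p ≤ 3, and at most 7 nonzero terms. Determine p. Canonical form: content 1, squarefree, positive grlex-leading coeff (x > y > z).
(a) Degree: no degree-2 surface has this shape, so deg p = 3.
(b) Checking where it meets the axes: the visible z-axis segment lies entirely on the surface; it meets the x-axis at x = 0 (among the integer gridlines); it meets the y-axis at y = 0 (among the integer gridlines).
(c) Solving for integer coefficients yields p as stated.

2*x^3 + x*y^2 - 3*y^2*z - 3*y^2 - 2*y*z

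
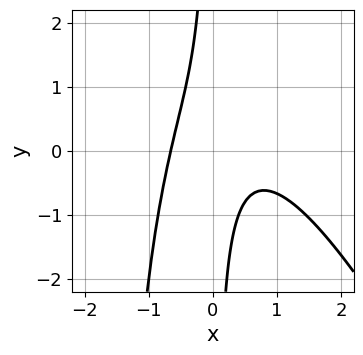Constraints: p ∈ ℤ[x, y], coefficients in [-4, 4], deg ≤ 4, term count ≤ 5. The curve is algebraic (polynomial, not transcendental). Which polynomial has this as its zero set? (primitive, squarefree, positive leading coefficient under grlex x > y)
1. Degree: no degree-2 curve has this shape, so deg p = 3.
2. Reading off the gridlines: it misses every integer gridline on the y-axis.
3. Assembling these constraints gives the stated polynomial.

2*x^3 + x^2*y - x^2 + 2*x*y + 1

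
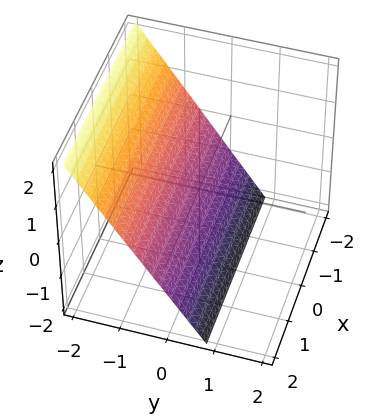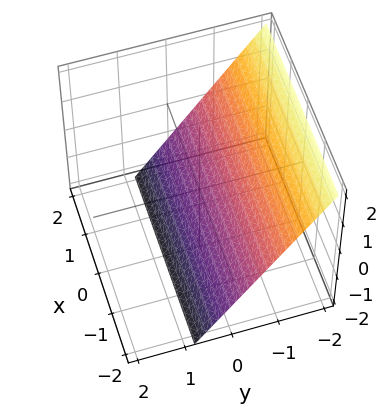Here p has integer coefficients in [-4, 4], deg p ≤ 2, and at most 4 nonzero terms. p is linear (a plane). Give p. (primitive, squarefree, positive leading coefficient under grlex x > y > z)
3*y + 2*z + 2

First, the degree is 1 — every cross-section is a straight line — this is a plane.
Next, observable constraints: it crosses the z-axis at the gridline z = -1; no x-intercept at any integer in the box.
Finally, the integer polynomial consistent with all of this is the stated p.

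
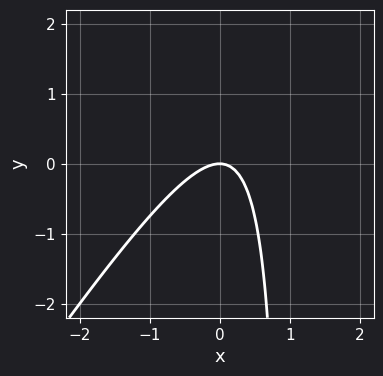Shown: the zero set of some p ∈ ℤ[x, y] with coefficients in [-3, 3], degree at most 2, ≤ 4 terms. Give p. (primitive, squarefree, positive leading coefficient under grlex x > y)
3*x^2 - 2*x*y + 2*y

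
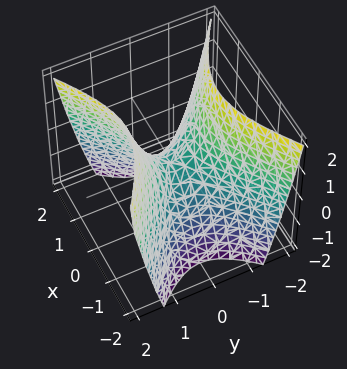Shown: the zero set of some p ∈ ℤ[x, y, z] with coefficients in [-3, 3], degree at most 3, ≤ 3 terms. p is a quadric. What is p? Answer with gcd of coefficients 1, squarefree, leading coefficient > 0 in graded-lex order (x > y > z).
Degree: a hyperbolic paraboloid; a quadric, so deg p = 2.
Symmetries: mirror symmetry y ↦ −y ⇒ only even powers of y; the x ↦ −x reflection is a symmetry, so x appears only in even powers.
Against the integer gridlines: one z-axis crossing is at z = 0; it crosses the y-axis at the gridline y = 0; it crosses the x-axis at the gridline x = 0.
Putting this together gives p.

2*x^2 - 3*y^2 + 2*z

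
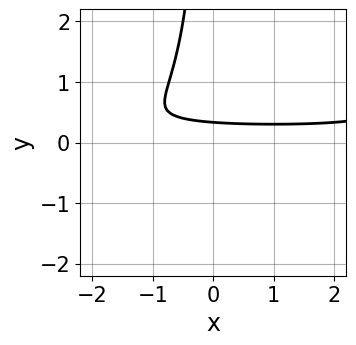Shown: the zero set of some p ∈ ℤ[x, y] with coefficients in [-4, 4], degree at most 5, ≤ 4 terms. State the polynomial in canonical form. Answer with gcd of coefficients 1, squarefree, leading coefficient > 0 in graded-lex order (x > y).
x^2*y^2 - 2*x*y^2 - 3*y + 1

Degree: a generic line meets the curve in up to 4 points, so deg p = 4.
From the visible intercepts: no x-intercept at any integer in the box.
Fitting integer coefficients to these (and the overall shape) gives p.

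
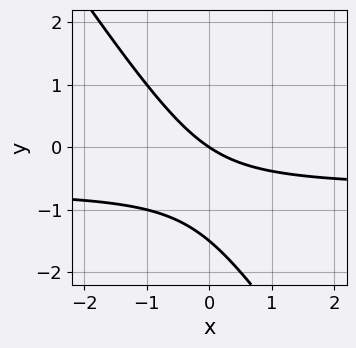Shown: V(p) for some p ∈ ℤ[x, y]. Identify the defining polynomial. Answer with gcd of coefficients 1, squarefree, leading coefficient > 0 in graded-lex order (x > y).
3*x*y + 2*y^2 + 2*x + 3*y

First, deg p = 2.
Next, from the visible intercepts: it crosses the y-axis at the gridline y = 0; one x-axis crossing is at x = 0.
Finally, these observations pin down the coefficients.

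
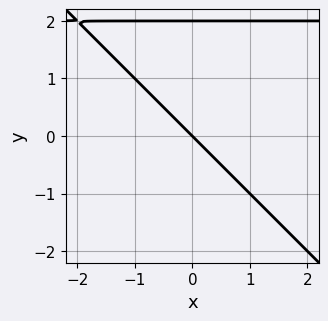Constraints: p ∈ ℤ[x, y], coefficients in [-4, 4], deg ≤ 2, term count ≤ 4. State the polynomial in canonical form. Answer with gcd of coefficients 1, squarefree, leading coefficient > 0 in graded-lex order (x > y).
x*y + y^2 - 2*x - 2*y

First, degree: no degree-1 curve has this shape, so deg p = 2.
Then, observable constraints: it meets the x-axis at x = 0 (among the integer gridlines); the y-axis gridline crossings are at y ∈ {0, 2}.
Finally, fitting integer coefficients to these (and the overall shape) gives p.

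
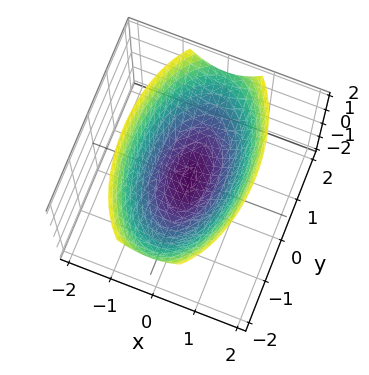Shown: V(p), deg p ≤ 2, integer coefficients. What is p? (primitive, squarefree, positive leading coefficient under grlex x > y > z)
3*x^2 + y^2 - 3*z

1. The degree is 2 — a single bowl opening along one axis; a quadric.
2. Symmetries: mirror symmetry x ↦ −x ⇒ only even powers of x; mirror symmetry y ↦ −y ⇒ only even powers of y.
3. From the visible intercepts: it crosses the x-axis at the gridline x = 0; it crosses the z-axis at the gridline z = 0; one y-axis crossing is at y = 0.
4. Matching integer coefficients to the picture gives p.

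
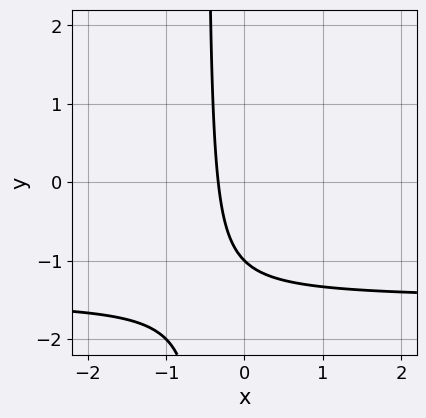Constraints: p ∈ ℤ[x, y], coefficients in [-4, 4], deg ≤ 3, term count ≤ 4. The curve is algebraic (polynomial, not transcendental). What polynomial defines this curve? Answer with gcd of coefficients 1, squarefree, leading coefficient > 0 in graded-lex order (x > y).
2*x*y + 3*x + y + 1

Degree: the shape is more complex than any degree-1 curve, so deg p = 2.
Observable constraints: it meets the y-axis at y = -1 (among the integer gridlines).
Putting this together gives p.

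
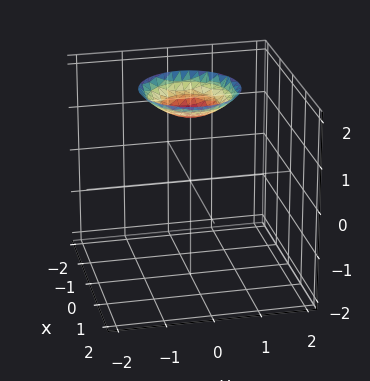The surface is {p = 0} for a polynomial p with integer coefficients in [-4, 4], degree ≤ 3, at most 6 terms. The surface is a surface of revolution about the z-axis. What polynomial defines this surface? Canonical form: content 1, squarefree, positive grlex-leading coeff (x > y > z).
1. deg p = 2. No degree-1 surface has this shape.
2. Symmetry: every cross-section ⟂ z is a circle, so x, y appear only via x² + y².
3. Against the integer gridlines: the surface avoids every integer x-axis point in the box; a circular section at z = 2 has radius exactly 1.
4. Matching integer coefficients to the picture gives p.

x^2 + y^2 - 2*z + 3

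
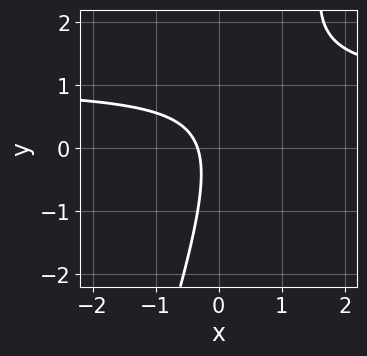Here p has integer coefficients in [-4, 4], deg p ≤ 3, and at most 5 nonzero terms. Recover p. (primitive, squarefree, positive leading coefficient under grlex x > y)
1. The degree is 2 — no degree-1 curve has this shape.
2. Reading off the gridlines: no y-intercept at any integer in the box.
3. Assembling these constraints gives the stated polynomial.

3*x*y - y^2 - 3*x - 1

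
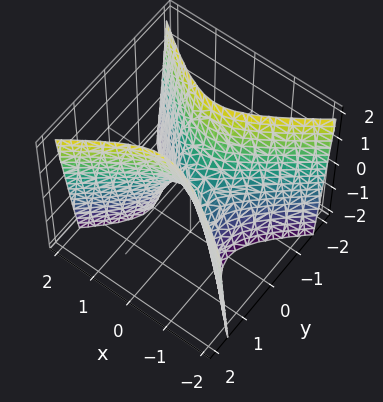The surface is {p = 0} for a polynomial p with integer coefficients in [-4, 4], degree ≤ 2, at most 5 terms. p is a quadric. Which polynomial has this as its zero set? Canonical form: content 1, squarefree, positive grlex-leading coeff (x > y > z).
2*x^2 - 3*y^2 + z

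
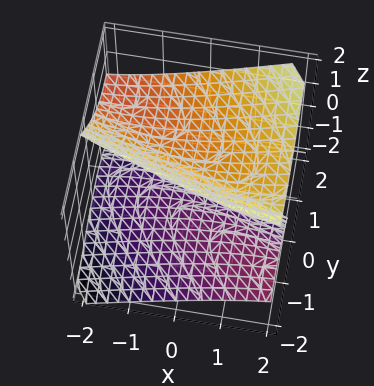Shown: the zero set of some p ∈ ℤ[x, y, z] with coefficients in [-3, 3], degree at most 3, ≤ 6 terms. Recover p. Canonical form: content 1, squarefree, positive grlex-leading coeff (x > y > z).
I count 2 distinct pieces. Treating them together as one polynomial.
The degree is 2 — the shape is more complex than any degree-1 surface.
Reading off the gridlines: it misses every integer gridline on the y-axis; the surface avoids every integer x-axis point in the box; the z-axis gridline crossings are at z ∈ {-1, 1}.
Together with the visible shape, these determine p as stated.

x^2 + 3*x*y + 2*y^2 - 3*y*z - 3*z^2 + 3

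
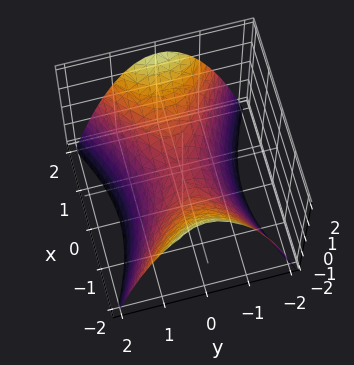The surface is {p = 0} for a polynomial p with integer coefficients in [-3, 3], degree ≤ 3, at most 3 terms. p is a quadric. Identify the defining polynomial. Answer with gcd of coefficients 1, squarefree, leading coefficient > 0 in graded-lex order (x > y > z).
x^2 - 2*y^2 - 2*z

Degree: a saddle surface; a quadric, so deg p = 2.
Symmetries: it's symmetric under y → −y, forcing even powers of y; it's symmetric under x → −x, forcing even powers of x.
Reading off the gridlines: it crosses the x-axis at the gridline x = 0; it meets the z-axis at z = 0 (among the integer gridlines); it meets the y-axis at y = 0 (among the integer gridlines).
Together with the visible shape, these determine p as stated.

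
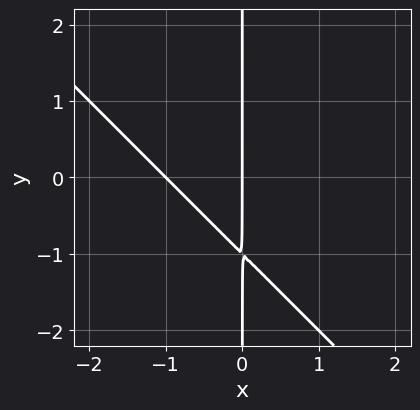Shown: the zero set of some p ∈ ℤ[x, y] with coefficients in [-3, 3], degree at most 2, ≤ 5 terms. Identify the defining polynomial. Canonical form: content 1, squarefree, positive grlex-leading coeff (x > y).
x^2 + x*y + x

1. The degree is 2 — no degree-1 curve has this shape.
2. From the visible intercepts: the visible y-axis segment lies entirely on the curve; among the integer gridlines, it crosses the x-axis at x ∈ {-1, 0}.
3. Fitting integer coefficients to these (and the overall shape) gives p.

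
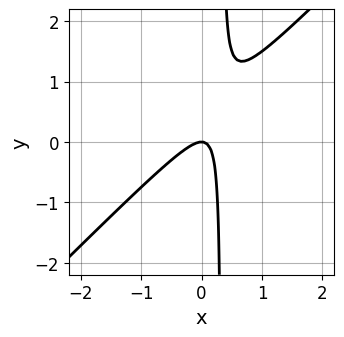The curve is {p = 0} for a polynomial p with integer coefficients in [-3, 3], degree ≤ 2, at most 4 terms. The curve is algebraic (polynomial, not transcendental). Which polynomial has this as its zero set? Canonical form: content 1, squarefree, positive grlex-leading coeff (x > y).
(a) Degree: no degree-1 curve has this shape, so deg p = 2.
(b) Checking where it meets the axes: it crosses the x-axis at the gridline x = 0; it crosses the y-axis at the gridline y = 0.
(c) Assembling these constraints gives the stated polynomial.

3*x^2 - 3*x*y + y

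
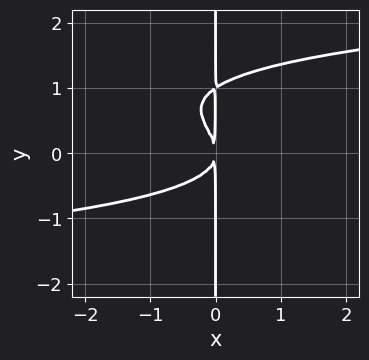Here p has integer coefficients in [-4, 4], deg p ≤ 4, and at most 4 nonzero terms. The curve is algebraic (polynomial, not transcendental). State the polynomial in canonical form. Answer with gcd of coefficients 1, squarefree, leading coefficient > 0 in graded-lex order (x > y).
3*x*y^3 - 3*x*y^2 - 2*x^2

The degree is 4 — the shape is more complex than any degree-3 curve.
From the axis intercepts and sections: the visible y-axis segment lies entirely on the curve.
These observations pin down the coefficients.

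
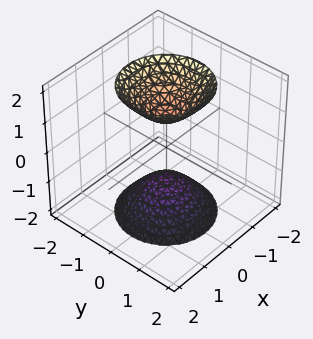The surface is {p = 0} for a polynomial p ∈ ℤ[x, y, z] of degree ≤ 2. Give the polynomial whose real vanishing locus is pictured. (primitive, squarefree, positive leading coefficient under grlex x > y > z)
2*x^2 + 2*y^2 - z^2 + 1

(a) There are 2 components.
(b) The degree is 2 — two sheets facing apart; a quadric.
(c) Symmetries: mirror symmetry z ↦ −z ⇒ only even powers of z; the surface is invariant under rotation about z: p = q(x² + y², z).
(d) Observable constraints: a circular section at z = -2 has radius between 1 and 2; the z-axis gridline crossings are at z ∈ {-1, 1}.
(e) Solving for integer coefficients yields p as stated.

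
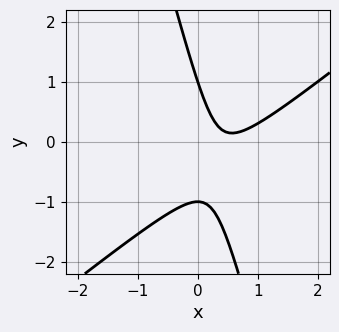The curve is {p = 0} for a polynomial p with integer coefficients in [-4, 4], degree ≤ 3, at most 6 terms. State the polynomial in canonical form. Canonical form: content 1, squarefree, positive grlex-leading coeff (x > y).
1. deg p = 2. A generic line meets the curve in up to 2 points.
2. Observable constraints: the y-axis gridline crossings are at y ∈ {-1, 1}; it misses every integer gridline on the x-axis.
3. These observations pin down the coefficients.

3*x^2 - 3*x*y - y^2 - 3*x + 1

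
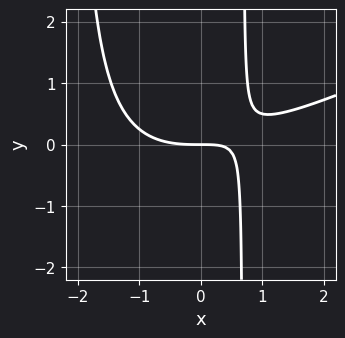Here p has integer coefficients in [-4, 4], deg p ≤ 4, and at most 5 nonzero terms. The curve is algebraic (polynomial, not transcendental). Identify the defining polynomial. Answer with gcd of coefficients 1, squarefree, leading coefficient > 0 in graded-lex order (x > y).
x^3 - 2*x^2*y - 3*x*y + 3*y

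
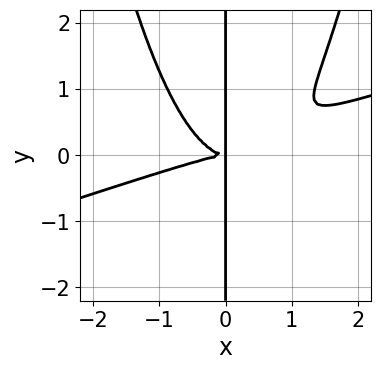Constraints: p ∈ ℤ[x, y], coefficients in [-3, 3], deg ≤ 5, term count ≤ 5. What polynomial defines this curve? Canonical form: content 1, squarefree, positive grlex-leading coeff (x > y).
x^4 - 3*x^3*y + 3*x*y^2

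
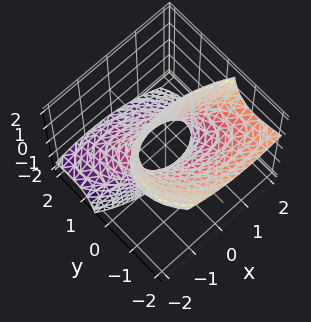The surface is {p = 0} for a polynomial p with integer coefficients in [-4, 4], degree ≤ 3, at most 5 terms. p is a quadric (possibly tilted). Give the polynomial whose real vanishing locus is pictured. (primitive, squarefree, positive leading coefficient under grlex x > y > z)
1. The degree is 2 — the shape is more complex than any degree-1 surface.
2. Against the integer gridlines: the surface avoids every integer z-axis point in the box; the x-axis gridline crossings are at x ∈ {-1, 1}.
3. Fitting integer coefficients to these (and the overall shape) gives p.

x^2 + x*y + 2*y^2 + 3*y*z - 1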